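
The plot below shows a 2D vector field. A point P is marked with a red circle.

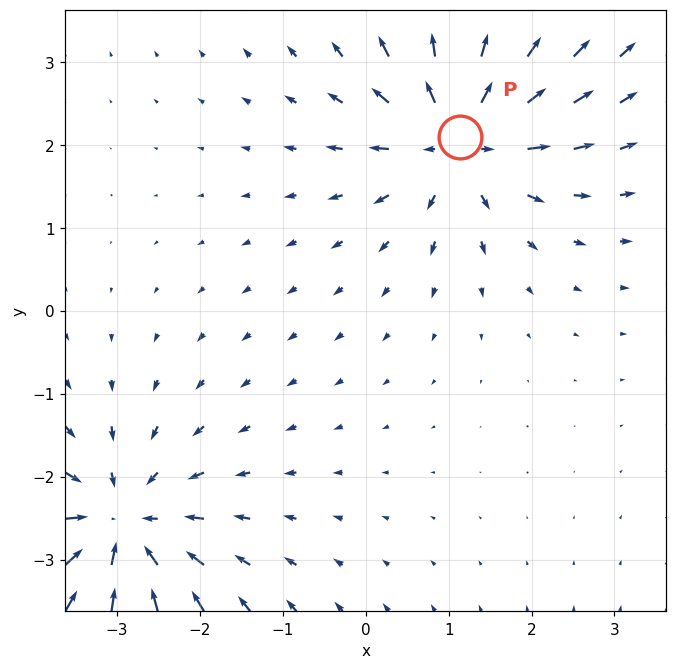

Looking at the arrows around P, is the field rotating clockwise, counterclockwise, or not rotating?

Near P at (1.1, 2.1) the arrows show no circulation. The curl there is ≈0.

not rotating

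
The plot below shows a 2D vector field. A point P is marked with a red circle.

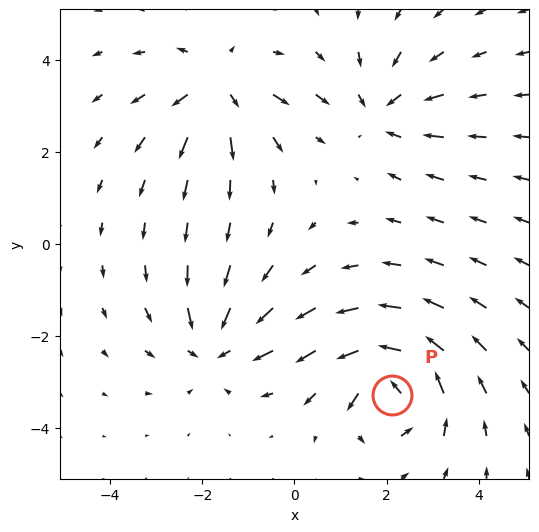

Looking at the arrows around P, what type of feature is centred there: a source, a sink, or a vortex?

vortex

At P (2.1, -3.3) the arrows circulate counterclockwise. Divergence ≈0, curl about +6 — near-zero divergence with nonzero curl is a vortex.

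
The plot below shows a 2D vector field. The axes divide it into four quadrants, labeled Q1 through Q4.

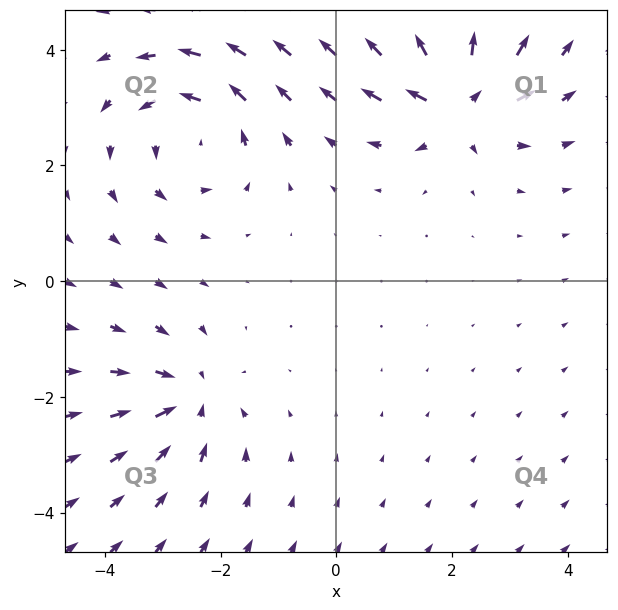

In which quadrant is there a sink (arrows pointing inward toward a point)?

The sink sits at approximately (-2.5, -2.0), which lies in quadrant Q3. The divergence there is about -5, negative as expected for a sink.

Q3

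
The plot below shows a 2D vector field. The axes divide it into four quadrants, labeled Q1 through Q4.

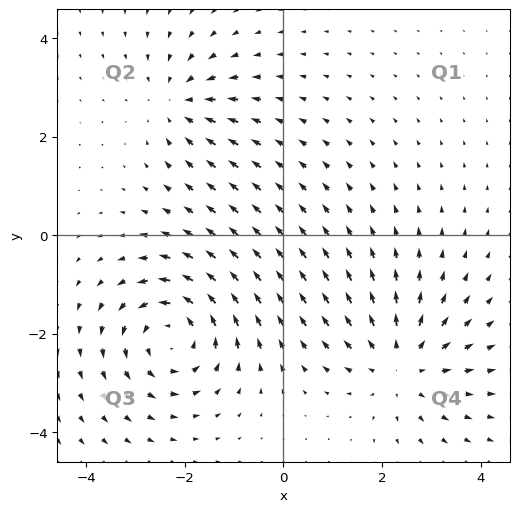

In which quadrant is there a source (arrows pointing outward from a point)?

The source sits at approximately (2.4, -2.6), which lies in quadrant Q4. The divergence there is about +3, positive as expected for a source.

Q4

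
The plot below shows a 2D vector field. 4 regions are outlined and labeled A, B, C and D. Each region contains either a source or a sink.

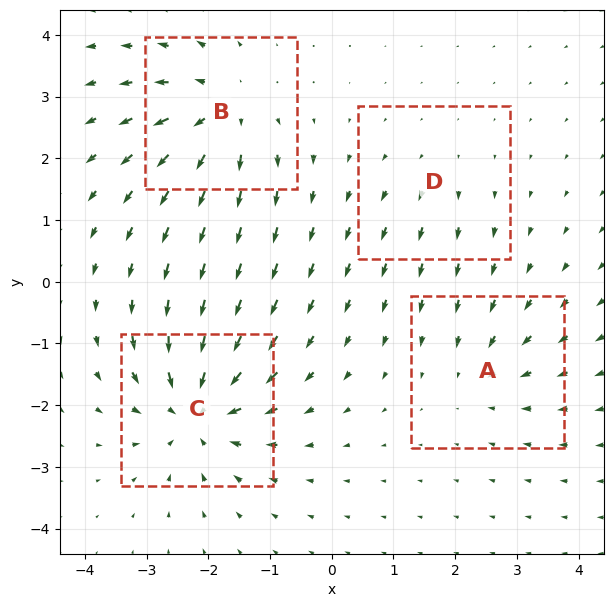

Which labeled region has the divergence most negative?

C

Divergence at each region's feature centre — A: about -4, B: about +6, C: about -7, D: about +2. Region C is most negative.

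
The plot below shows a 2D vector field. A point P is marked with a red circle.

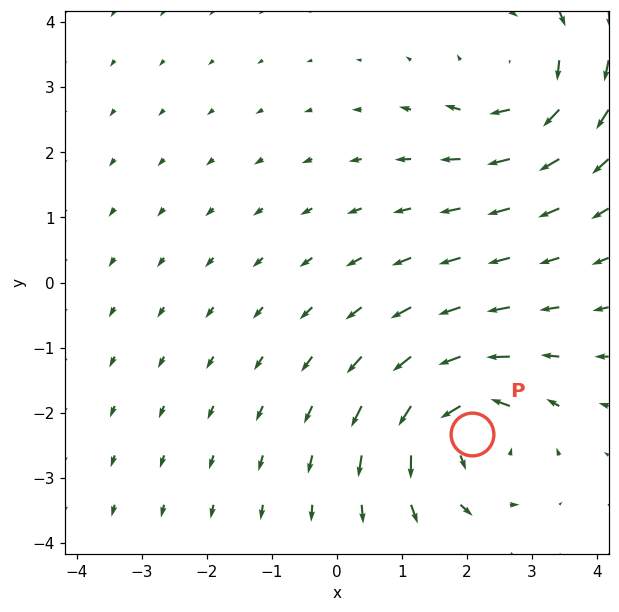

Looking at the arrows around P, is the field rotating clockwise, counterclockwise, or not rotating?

counterclockwise

Near P at (2.1, -2.3) the arrows circulate counterclockwise. The curl (z-component) there is about +5; positive curl means counterclockwise rotation.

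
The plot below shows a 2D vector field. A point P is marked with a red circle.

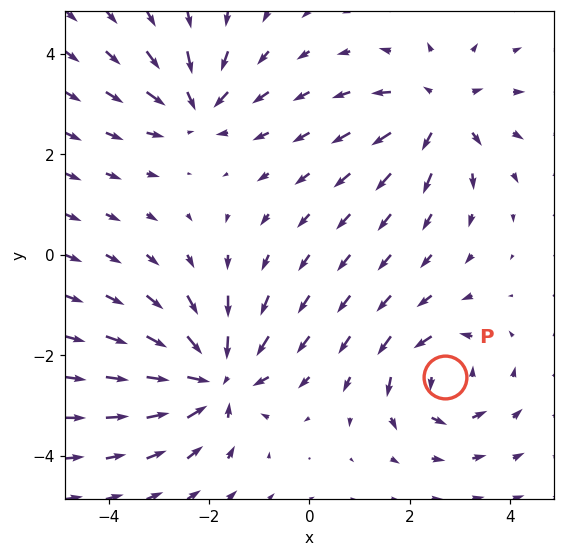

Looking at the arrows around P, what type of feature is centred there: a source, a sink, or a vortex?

At P (2.7, -2.4) the arrows circulate counterclockwise. Divergence ≈0, curl about +4 — near-zero divergence with nonzero curl is a vortex.

vortex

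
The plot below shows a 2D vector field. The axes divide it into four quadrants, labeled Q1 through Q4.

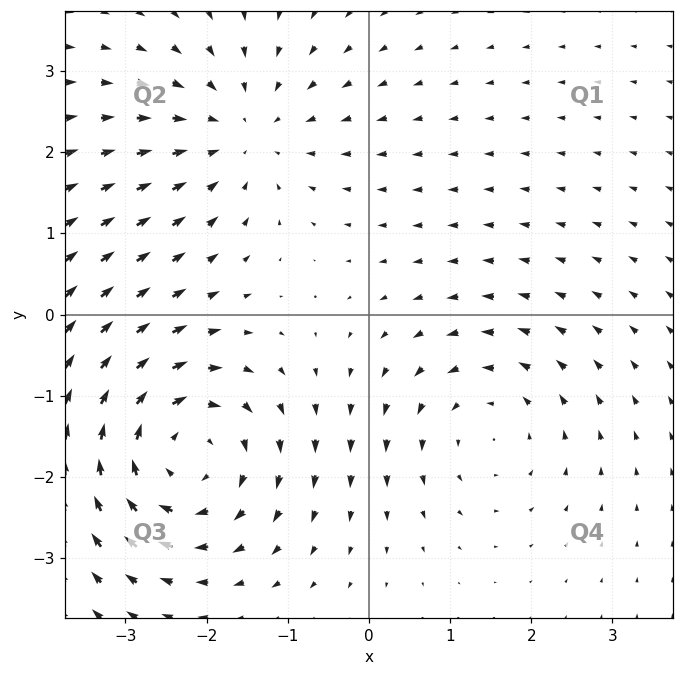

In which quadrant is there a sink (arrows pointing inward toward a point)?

Q2

The sink sits at approximately (-1.6, 2.2), which lies in quadrant Q2. The divergence there is about -3, negative as expected for a sink.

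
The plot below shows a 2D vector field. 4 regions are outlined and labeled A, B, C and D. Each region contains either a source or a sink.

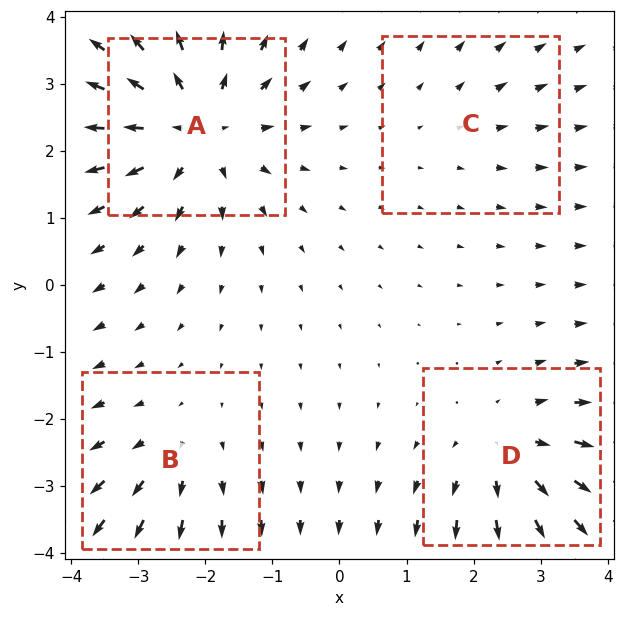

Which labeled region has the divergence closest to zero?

Divergence at each region's feature centre — A: about +6, B: about +3, C: about +2, D: about +5. Region C is closest to zero.

C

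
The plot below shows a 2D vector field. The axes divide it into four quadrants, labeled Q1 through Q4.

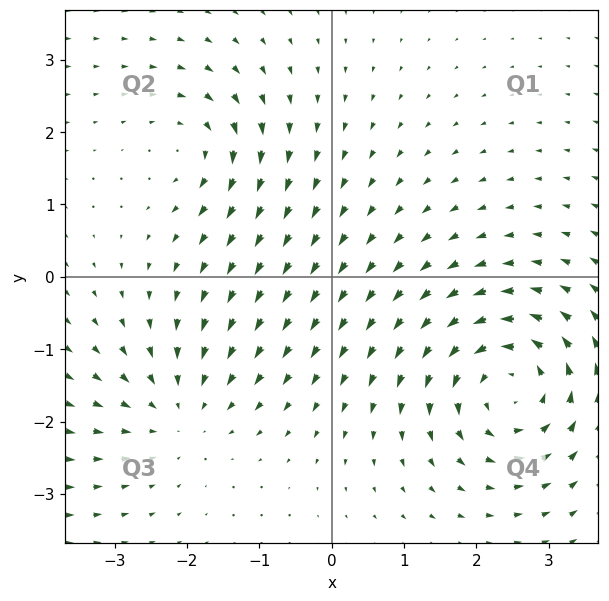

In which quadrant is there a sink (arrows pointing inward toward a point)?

Q3

The sink sits at approximately (-2.1, -1.9), which lies in quadrant Q3. The divergence there is about -3, negative as expected for a sink.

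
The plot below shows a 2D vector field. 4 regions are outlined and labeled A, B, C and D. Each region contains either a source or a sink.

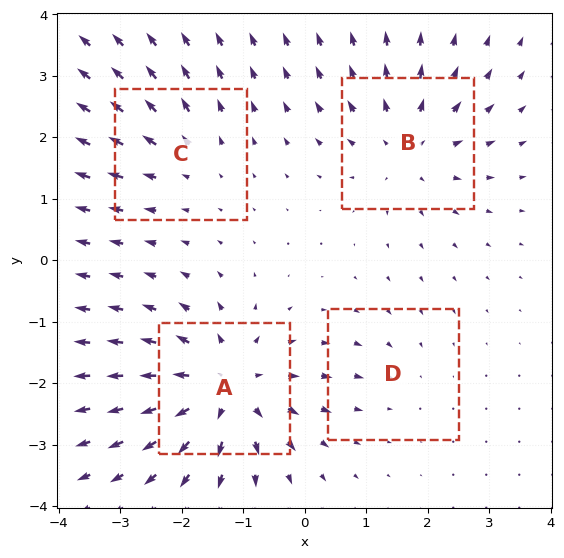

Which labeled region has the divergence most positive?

A

Divergence at each region's feature centre — A: about +7, B: about +5, C: about +3, D: about -2. Region A is most positive.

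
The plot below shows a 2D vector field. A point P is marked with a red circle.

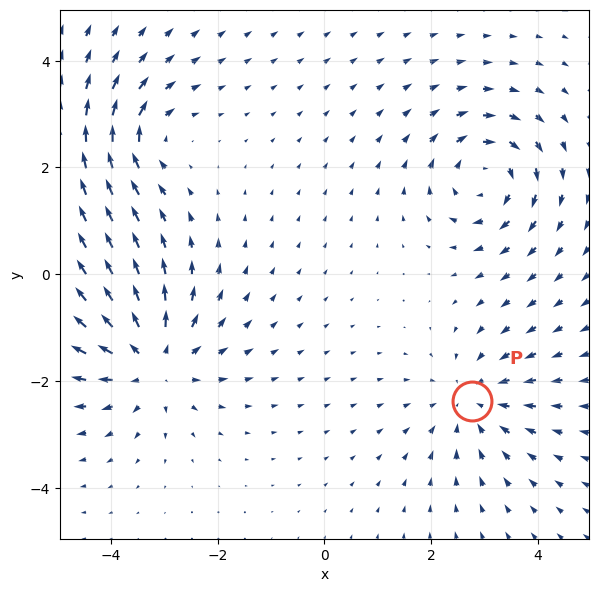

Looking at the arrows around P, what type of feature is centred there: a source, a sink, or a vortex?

At P (2.8, -2.4) the arrows converge inward. Divergence about -3, curl ≈0 — negative divergence with near-zero curl is a sink.

sink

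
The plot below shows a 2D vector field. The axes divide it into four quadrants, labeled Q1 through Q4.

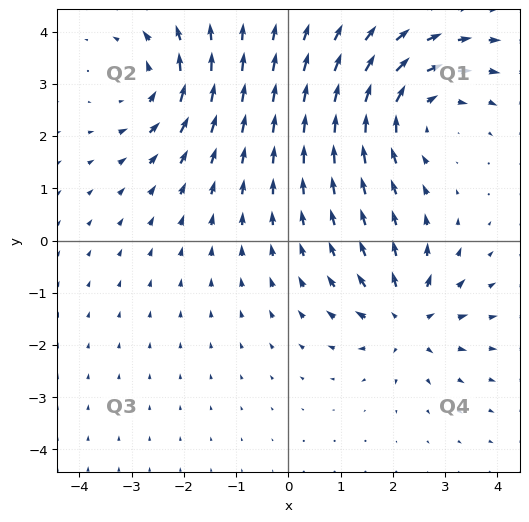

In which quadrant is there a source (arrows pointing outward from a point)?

The source sits at approximately (2.3, -1.5), which lies in quadrant Q4. The divergence there is about +5, positive as expected for a source.

Q4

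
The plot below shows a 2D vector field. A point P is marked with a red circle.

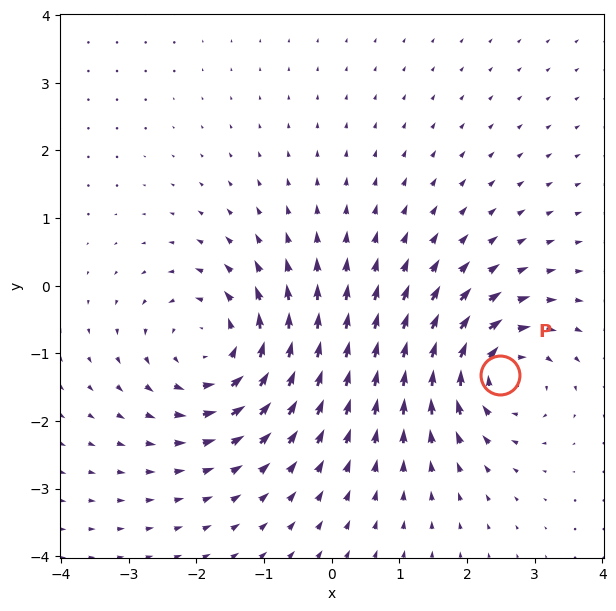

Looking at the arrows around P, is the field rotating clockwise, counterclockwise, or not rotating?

clockwise

Near P at (2.5, -1.3) the arrows circulate clockwise. The curl (z-component) there is about -4; negative curl means clockwise rotation.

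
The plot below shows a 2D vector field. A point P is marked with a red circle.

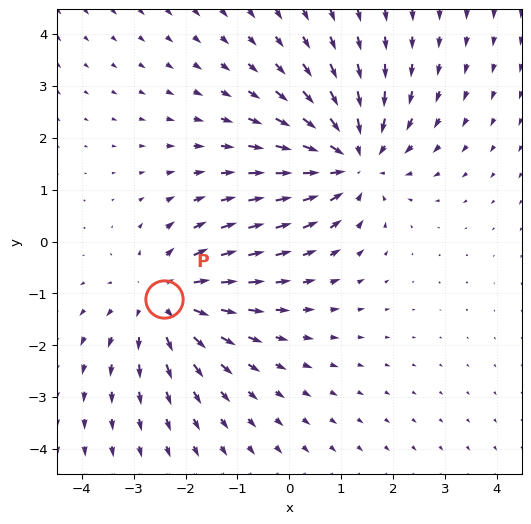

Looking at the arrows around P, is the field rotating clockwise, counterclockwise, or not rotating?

not rotating

Near P at (-2.4, -1.1) the arrows show no circulation. The curl there is ≈0.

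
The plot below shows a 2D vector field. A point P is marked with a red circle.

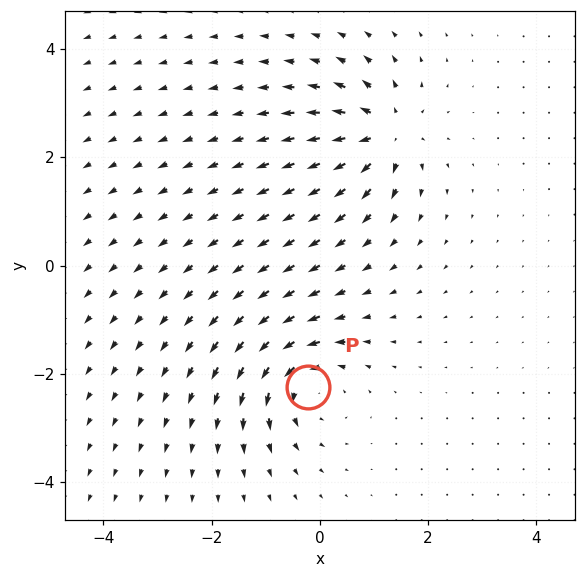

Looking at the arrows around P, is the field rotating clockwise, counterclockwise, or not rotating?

Near P at (-0.2, -2.3) the arrows circulate counterclockwise. The curl (z-component) there is about +6; positive curl means counterclockwise rotation.

counterclockwise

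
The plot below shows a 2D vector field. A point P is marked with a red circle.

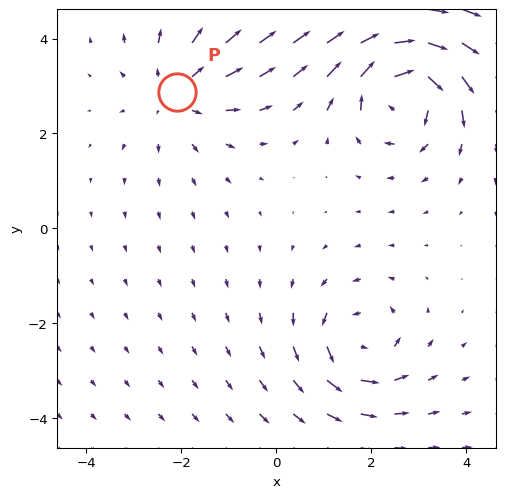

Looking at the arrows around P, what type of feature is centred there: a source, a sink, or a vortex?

At P (-2.1, 2.9) the arrows spread outward. Divergence about +3, curl ≈0 — positive divergence with near-zero curl is a source.

source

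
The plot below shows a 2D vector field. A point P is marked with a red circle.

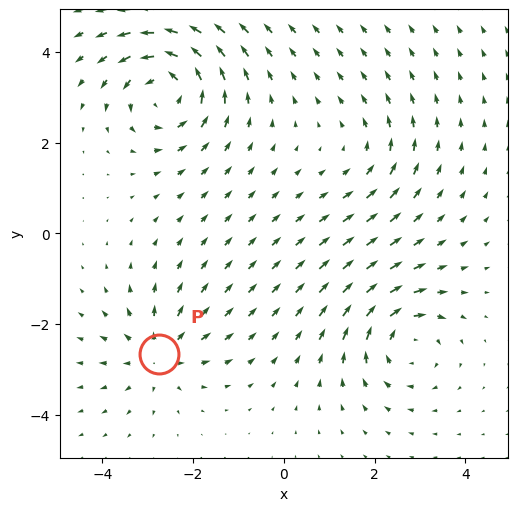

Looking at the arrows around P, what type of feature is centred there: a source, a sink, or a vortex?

At P (-2.8, -2.7) the arrows spread outward. Divergence about +4, curl ≈0 — positive divergence with near-zero curl is a source.

source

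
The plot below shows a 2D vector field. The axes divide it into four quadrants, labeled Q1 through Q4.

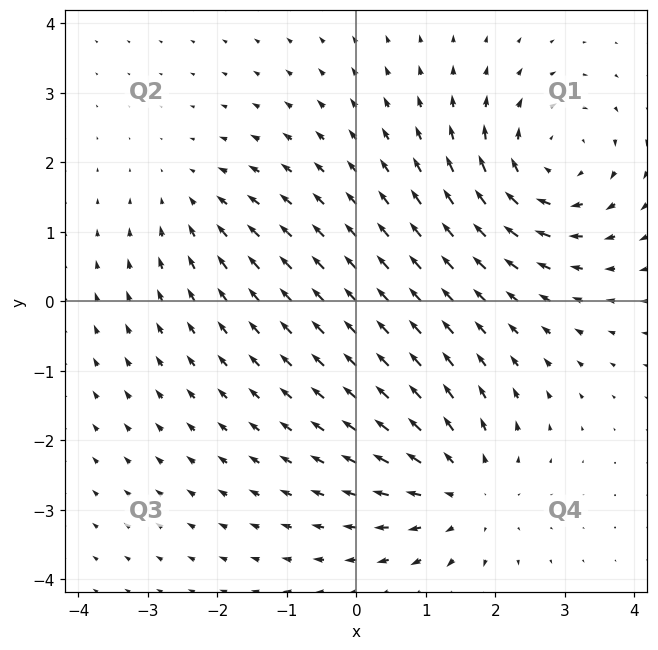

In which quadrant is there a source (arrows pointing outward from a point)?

Q4

The source sits at approximately (1.5, -2.8), which lies in quadrant Q4. The divergence there is about +4, positive as expected for a source.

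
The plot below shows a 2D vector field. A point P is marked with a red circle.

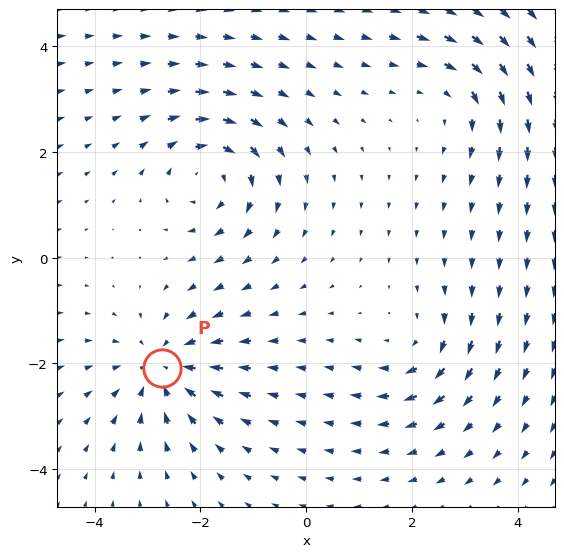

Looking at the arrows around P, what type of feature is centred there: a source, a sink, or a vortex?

At P (-2.7, -2.1) the arrows converge inward. Divergence about -5, curl ≈0 — negative divergence with near-zero curl is a sink.

sink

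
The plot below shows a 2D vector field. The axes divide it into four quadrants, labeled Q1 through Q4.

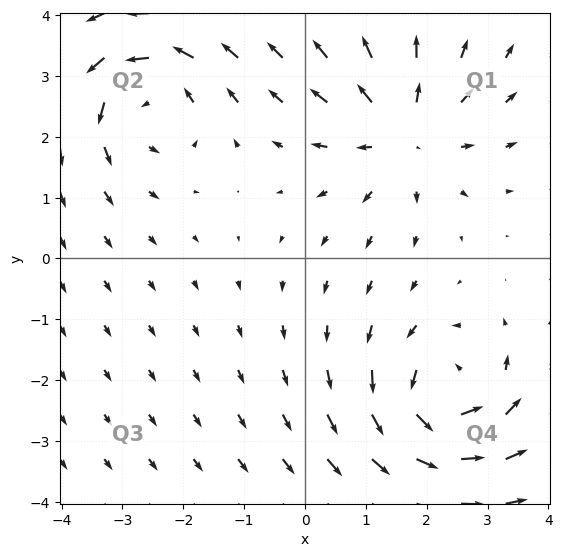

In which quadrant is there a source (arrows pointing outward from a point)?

Q1

The source sits at approximately (1.6, 2.1), which lies in quadrant Q1. The divergence there is about +4, positive as expected for a source.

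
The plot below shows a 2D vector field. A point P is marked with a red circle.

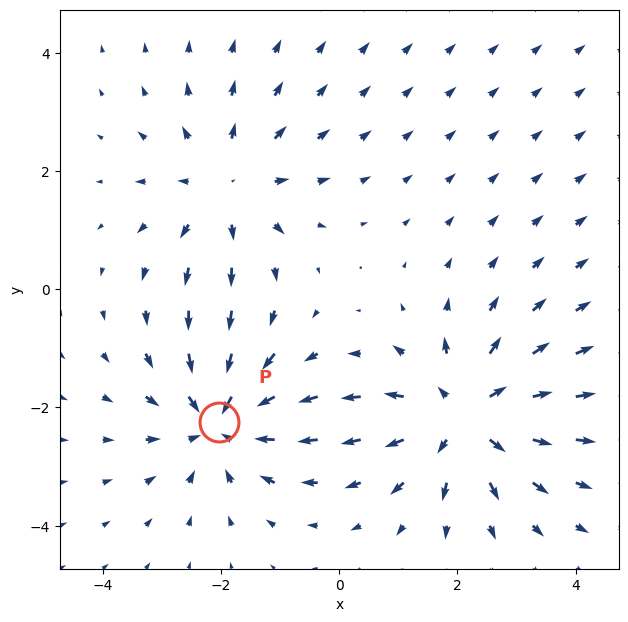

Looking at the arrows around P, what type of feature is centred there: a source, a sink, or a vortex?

sink

At P (-2.0, -2.2) the arrows converge inward. Divergence about -5, curl ≈0 — negative divergence with near-zero curl is a sink.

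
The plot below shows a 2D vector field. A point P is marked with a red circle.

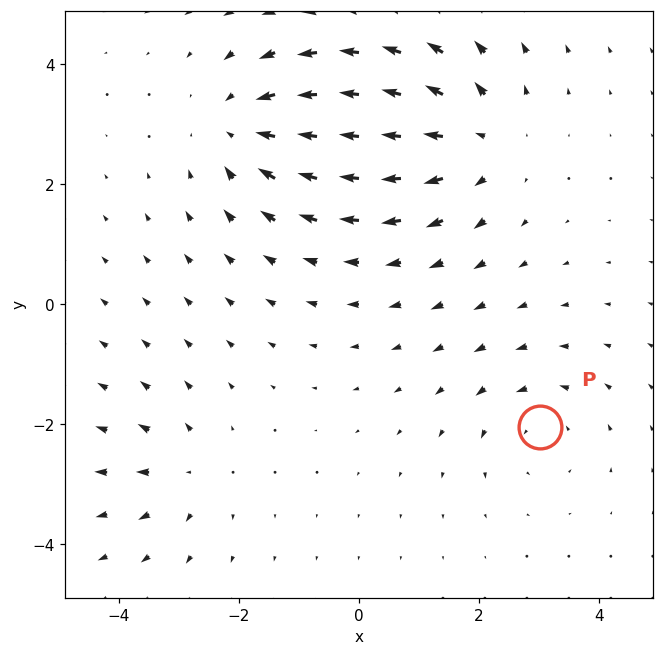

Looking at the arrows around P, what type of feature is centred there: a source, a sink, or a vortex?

vortex

At P (3.0, -2.0) the arrows circulate counterclockwise. Divergence ≈0, curl about +3 — near-zero divergence with nonzero curl is a vortex.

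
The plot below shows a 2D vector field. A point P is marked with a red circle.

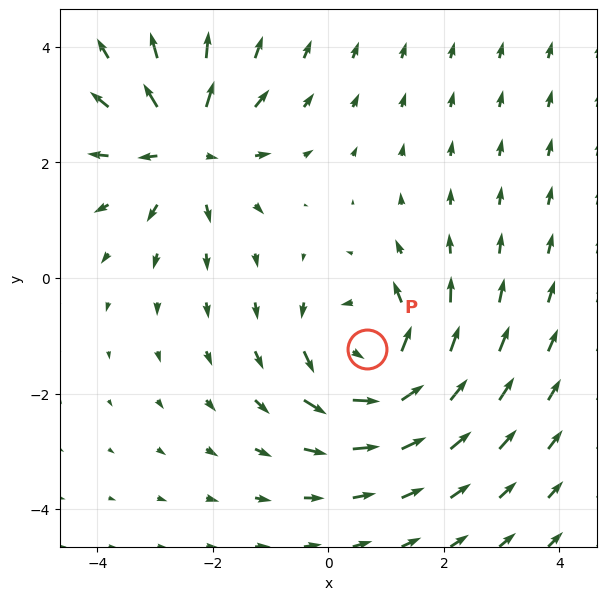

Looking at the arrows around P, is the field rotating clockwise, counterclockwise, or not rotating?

Near P at (0.7, -1.2) the arrows circulate counterclockwise. The curl (z-component) there is about +5; positive curl means counterclockwise rotation.

counterclockwise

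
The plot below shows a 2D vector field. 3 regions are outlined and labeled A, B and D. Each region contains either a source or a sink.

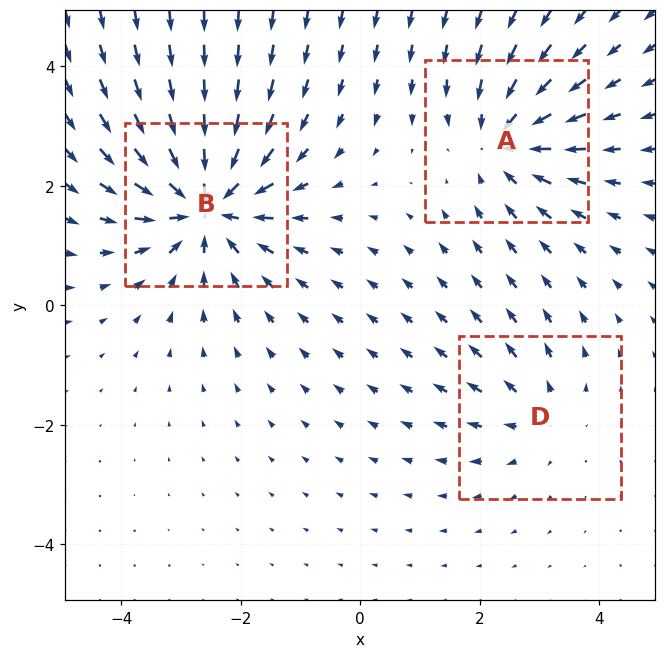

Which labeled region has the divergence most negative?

Divergence at each region's feature centre — A: about -3, B: about -5, D: about +2. Region B is most negative.

B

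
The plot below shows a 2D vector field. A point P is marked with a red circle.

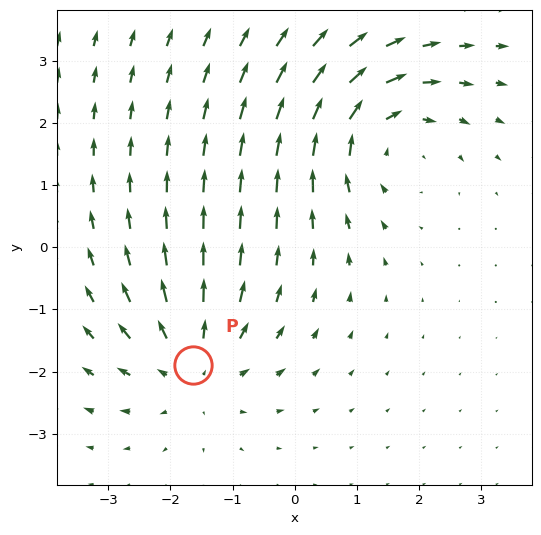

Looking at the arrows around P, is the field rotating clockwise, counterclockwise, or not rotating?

Near P at (-1.6, -1.9) the arrows show no circulation. The curl there is ≈0.

not rotating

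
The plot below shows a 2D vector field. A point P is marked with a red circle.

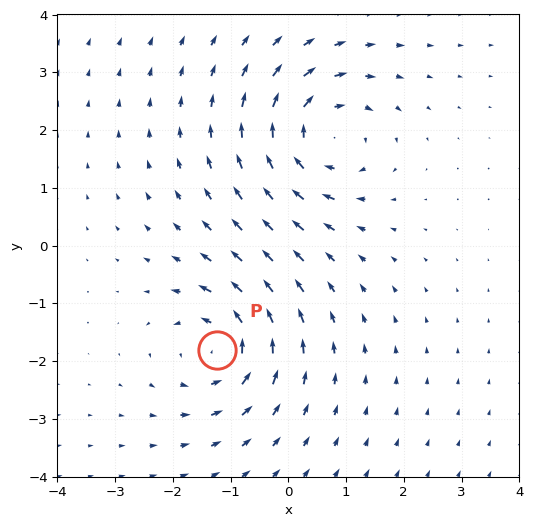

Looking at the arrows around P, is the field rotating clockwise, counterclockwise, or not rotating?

counterclockwise

Near P at (-1.2, -1.8) the arrows circulate counterclockwise. The curl (z-component) there is about +5; positive curl means counterclockwise rotation.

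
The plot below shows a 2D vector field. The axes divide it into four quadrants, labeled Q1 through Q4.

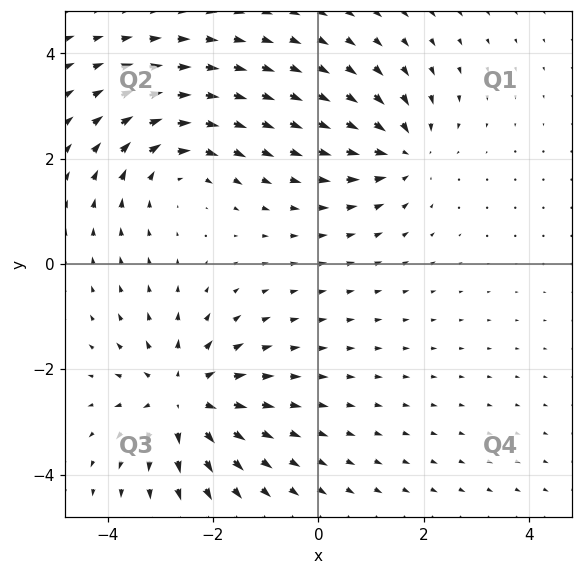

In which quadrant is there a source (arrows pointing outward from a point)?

The source sits at approximately (-2.6, -2.5), which lies in quadrant Q3. The divergence there is about +4, positive as expected for a source.

Q3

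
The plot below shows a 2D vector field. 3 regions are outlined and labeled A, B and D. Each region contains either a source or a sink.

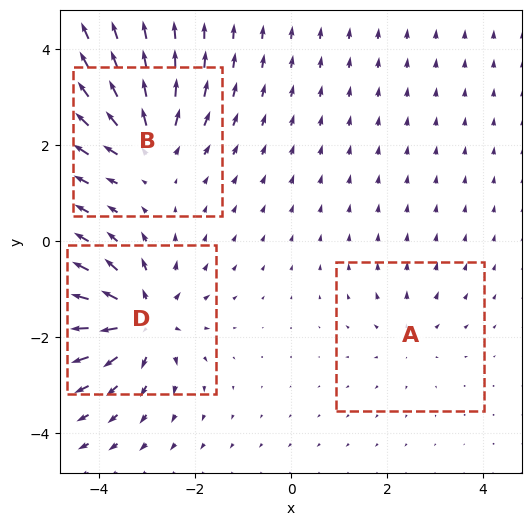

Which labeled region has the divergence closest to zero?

Divergence at each region's feature centre — A: about +2, B: about +4, D: about +5. Region A is closest to zero.

A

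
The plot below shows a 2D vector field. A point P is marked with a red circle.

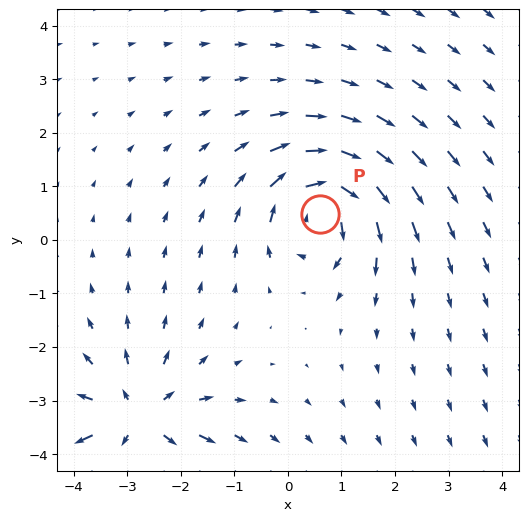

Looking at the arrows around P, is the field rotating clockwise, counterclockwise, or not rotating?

Near P at (0.6, 0.5) the arrows circulate clockwise. The curl (z-component) there is about -6; negative curl means clockwise rotation.

clockwise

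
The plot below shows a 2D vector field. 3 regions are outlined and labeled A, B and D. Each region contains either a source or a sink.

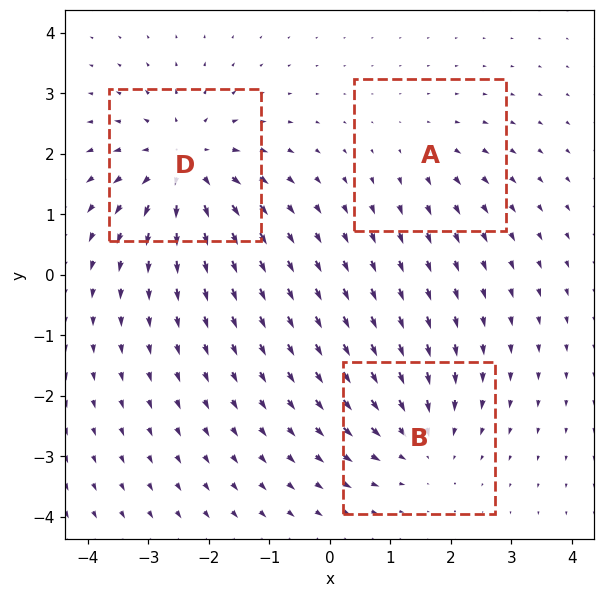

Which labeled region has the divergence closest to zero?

A

Divergence at each region's feature centre — A: about +2, B: about -3, D: about +5. Region A is closest to zero.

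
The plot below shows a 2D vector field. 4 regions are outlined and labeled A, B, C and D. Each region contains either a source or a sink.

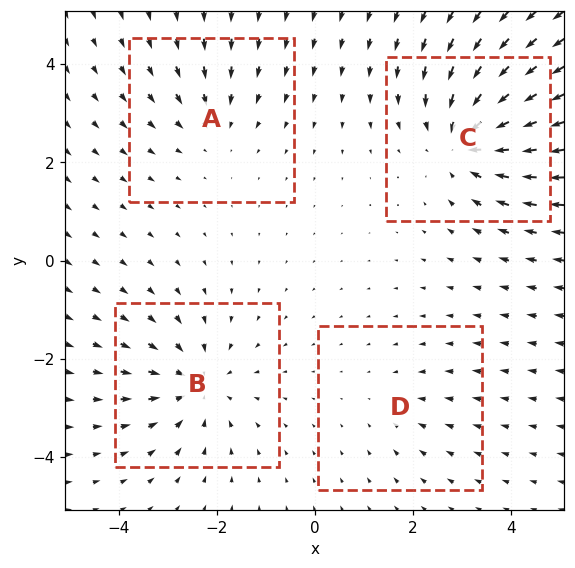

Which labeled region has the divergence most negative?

C

Divergence at each region's feature centre — A: about -3, B: about -5, C: about -6, D: about -2. Region C is most negative.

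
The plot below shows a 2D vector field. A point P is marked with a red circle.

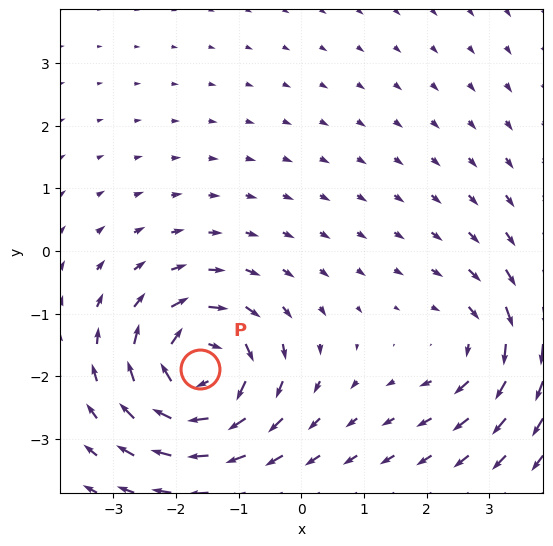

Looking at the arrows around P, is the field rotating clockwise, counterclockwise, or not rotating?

Near P at (-1.6, -1.9) the arrows circulate clockwise. The curl (z-component) there is about -6; negative curl means clockwise rotation.

clockwise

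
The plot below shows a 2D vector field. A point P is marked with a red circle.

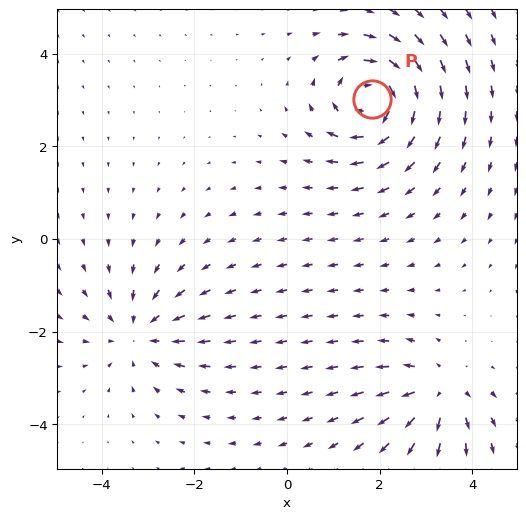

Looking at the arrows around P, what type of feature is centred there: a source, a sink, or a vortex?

At P (1.8, 3.0) the arrows circulate clockwise. Divergence ≈0, curl about -7 — near-zero divergence with nonzero curl is a vortex.

vortex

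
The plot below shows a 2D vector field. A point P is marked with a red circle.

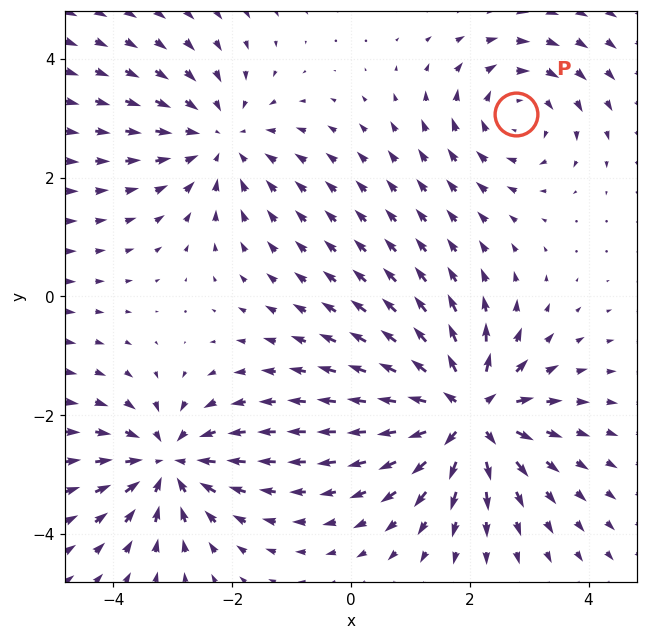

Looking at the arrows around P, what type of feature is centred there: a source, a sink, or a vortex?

vortex

At P (2.8, 3.1) the arrows circulate clockwise. Divergence ≈0, curl about -3 — near-zero divergence with nonzero curl is a vortex.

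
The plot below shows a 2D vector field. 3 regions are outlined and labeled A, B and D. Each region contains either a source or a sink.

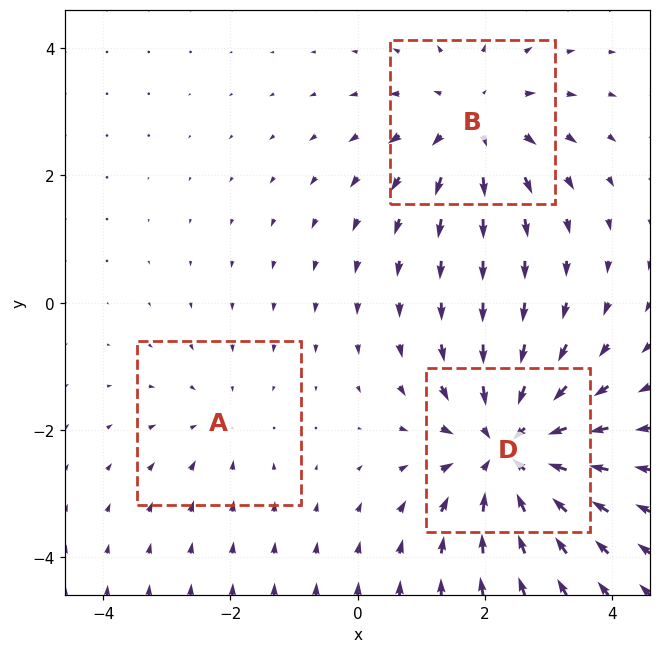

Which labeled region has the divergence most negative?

Divergence at each region's feature centre — A: about -2, B: about +3, D: about -4. Region D is most negative.

D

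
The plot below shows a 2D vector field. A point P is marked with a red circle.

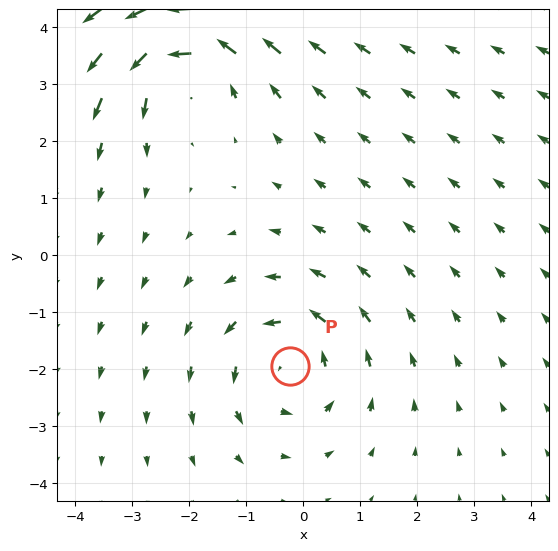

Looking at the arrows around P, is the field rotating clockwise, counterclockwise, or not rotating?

Near P at (-0.2, -2.0) the arrows circulate counterclockwise. The curl (z-component) there is about +4; positive curl means counterclockwise rotation.

counterclockwise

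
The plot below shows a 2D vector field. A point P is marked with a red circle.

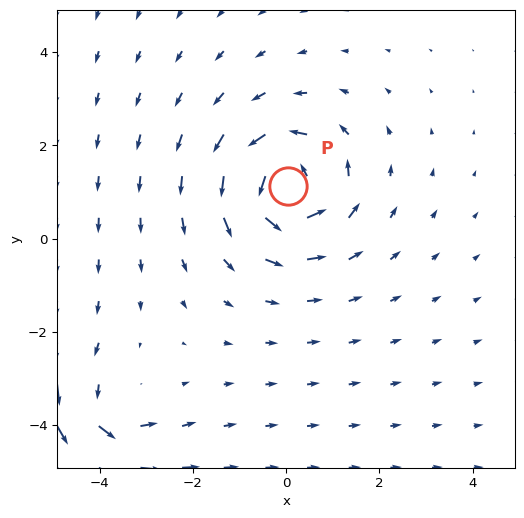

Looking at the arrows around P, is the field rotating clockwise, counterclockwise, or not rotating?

Near P at (0.0, 1.1) the arrows circulate counterclockwise. The curl (z-component) there is about +4; positive curl means counterclockwise rotation.

counterclockwise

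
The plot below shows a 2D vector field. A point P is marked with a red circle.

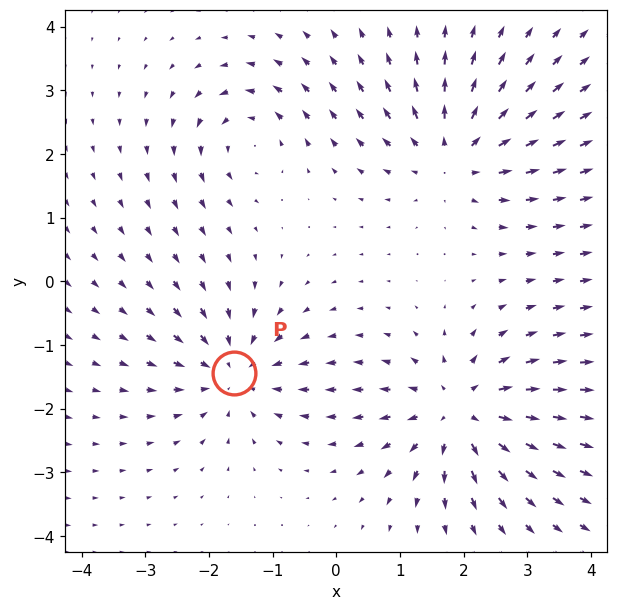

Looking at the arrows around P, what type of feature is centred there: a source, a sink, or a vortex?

sink

At P (-1.6, -1.4) the arrows converge inward. Divergence about -5, curl ≈0 — negative divergence with near-zero curl is a sink.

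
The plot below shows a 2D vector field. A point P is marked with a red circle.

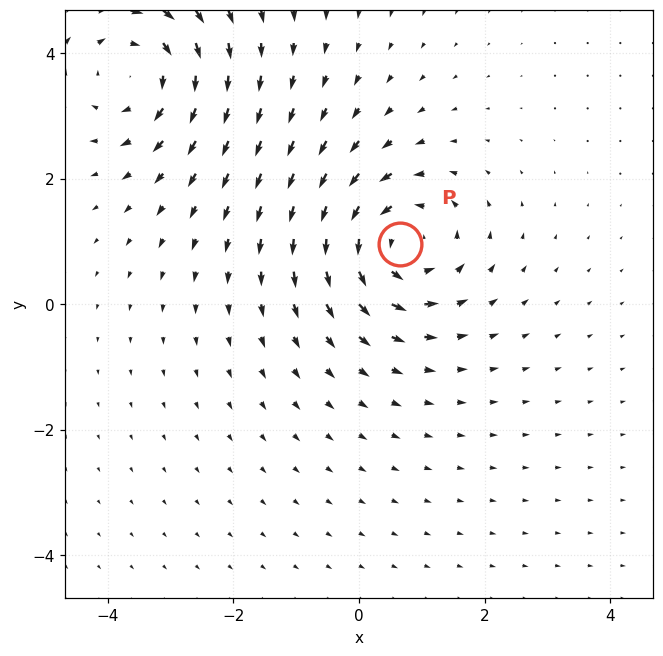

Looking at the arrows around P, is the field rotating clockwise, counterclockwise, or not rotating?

Near P at (0.7, 1.0) the arrows circulate counterclockwise. The curl (z-component) there is about +5; positive curl means counterclockwise rotation.

counterclockwise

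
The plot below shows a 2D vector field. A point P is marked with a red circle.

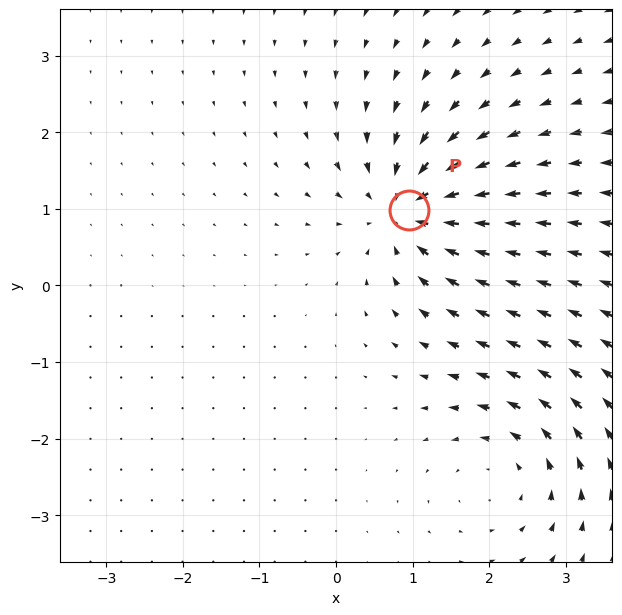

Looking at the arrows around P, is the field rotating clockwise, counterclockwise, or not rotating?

Near P at (1.0, 1.0) the arrows show no circulation. The curl there is ≈0.

not rotating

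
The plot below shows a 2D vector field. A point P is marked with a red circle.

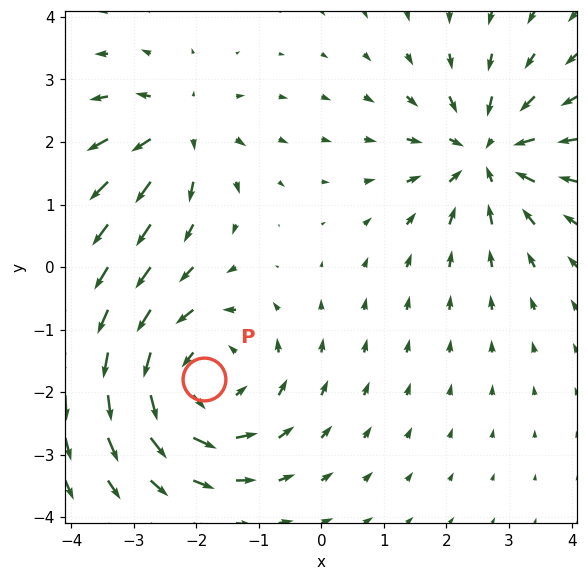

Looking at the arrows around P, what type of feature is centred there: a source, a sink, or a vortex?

At P (-1.9, -1.8) the arrows circulate counterclockwise. Divergence ≈0, curl about +4 — near-zero divergence with nonzero curl is a vortex.

vortex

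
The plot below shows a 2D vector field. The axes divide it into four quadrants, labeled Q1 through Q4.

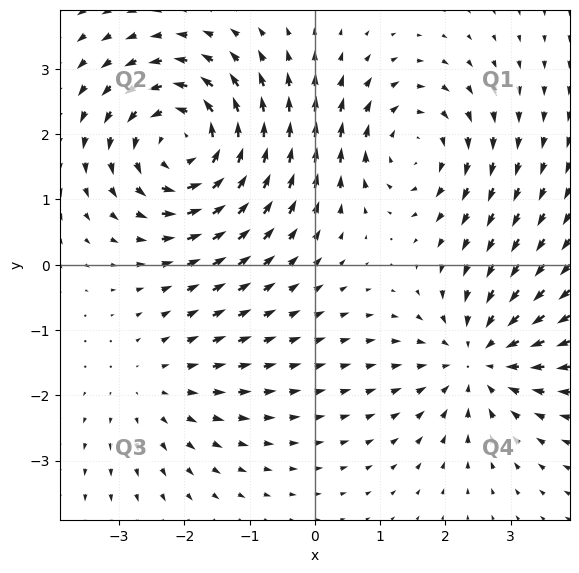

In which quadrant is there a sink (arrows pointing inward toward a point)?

Q4

The sink sits at approximately (2.5, -1.4), which lies in quadrant Q4. The divergence there is about -4, negative as expected for a sink.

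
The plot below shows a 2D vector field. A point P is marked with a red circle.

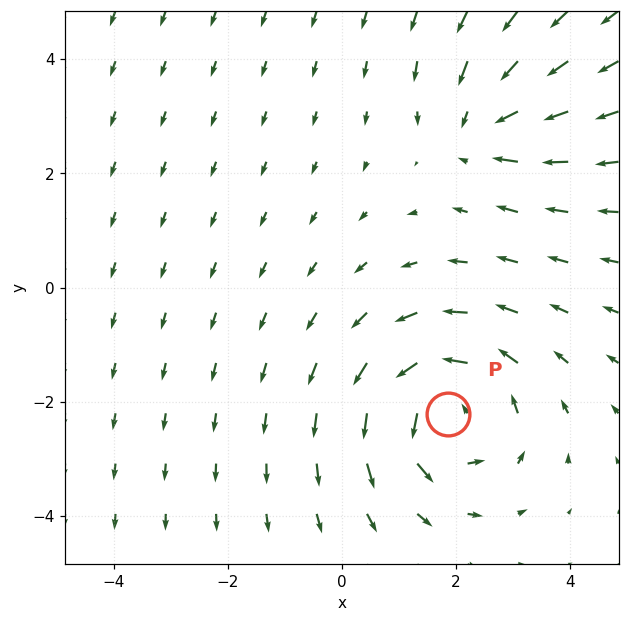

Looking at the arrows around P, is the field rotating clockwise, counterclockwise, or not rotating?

counterclockwise

Near P at (1.9, -2.2) the arrows circulate counterclockwise. The curl (z-component) there is about +4; positive curl means counterclockwise rotation.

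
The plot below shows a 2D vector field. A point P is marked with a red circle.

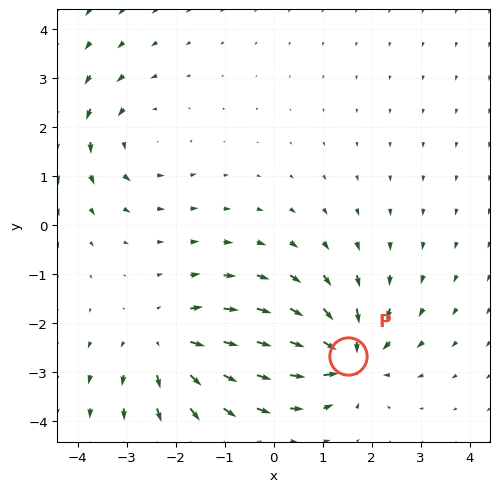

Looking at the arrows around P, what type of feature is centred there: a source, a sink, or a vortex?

sink

At P (1.5, -2.7) the arrows converge inward. Divergence about -5, curl ≈0 — negative divergence with near-zero curl is a sink.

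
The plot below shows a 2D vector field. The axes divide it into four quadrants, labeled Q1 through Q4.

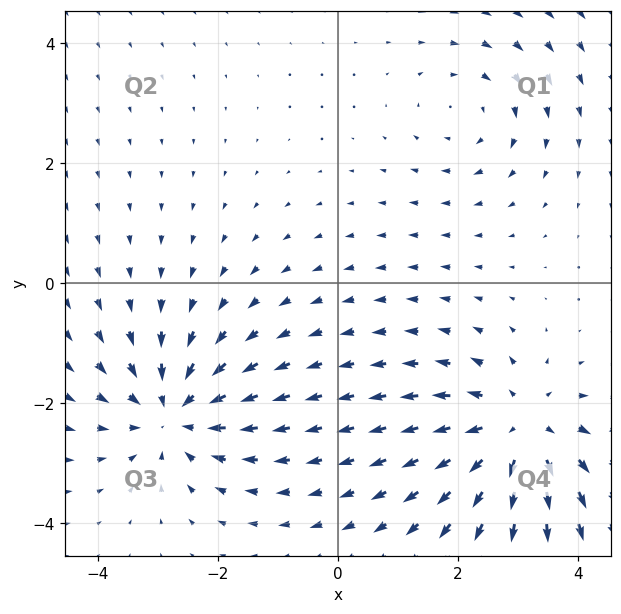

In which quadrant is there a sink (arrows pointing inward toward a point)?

The sink sits at approximately (-2.7, -2.2), which lies in quadrant Q3. The divergence there is about -4, negative as expected for a sink.

Q3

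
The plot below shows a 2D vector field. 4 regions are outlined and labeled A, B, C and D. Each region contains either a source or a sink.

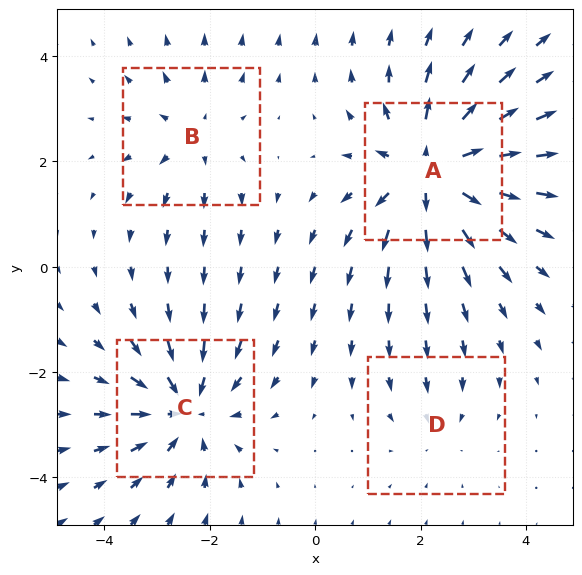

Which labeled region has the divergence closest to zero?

Divergence at each region's feature centre — A: about +6, B: about +3, C: about -5, D: about -2. Region D is closest to zero.

D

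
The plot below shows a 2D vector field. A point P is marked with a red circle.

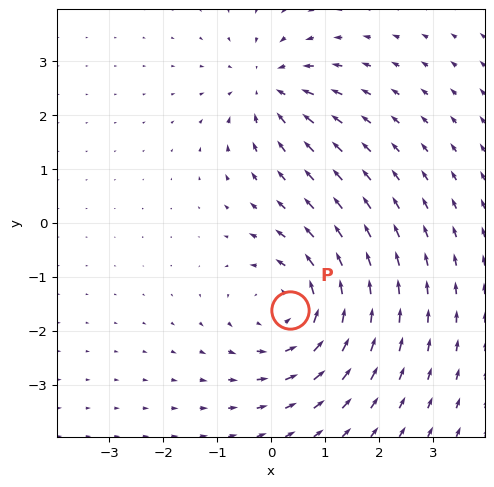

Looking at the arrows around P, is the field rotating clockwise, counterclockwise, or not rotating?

Near P at (0.4, -1.6) the arrows circulate counterclockwise. The curl (z-component) there is about +4; positive curl means counterclockwise rotation.

counterclockwise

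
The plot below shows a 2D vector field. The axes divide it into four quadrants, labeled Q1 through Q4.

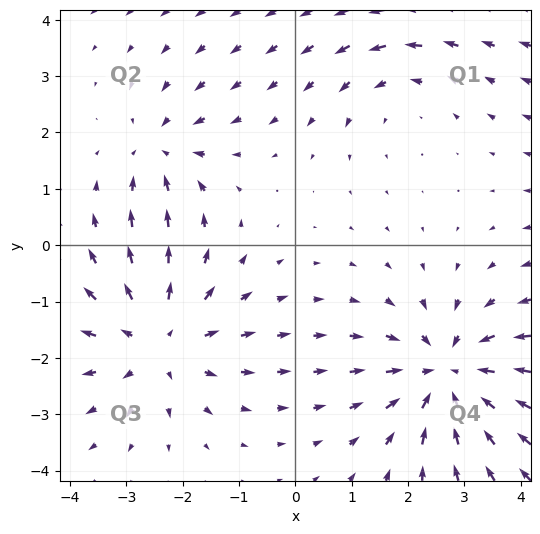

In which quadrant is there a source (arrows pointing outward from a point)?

The source sits at approximately (-2.4, -1.7), which lies in quadrant Q3. The divergence there is about +4, positive as expected for a source.

Q3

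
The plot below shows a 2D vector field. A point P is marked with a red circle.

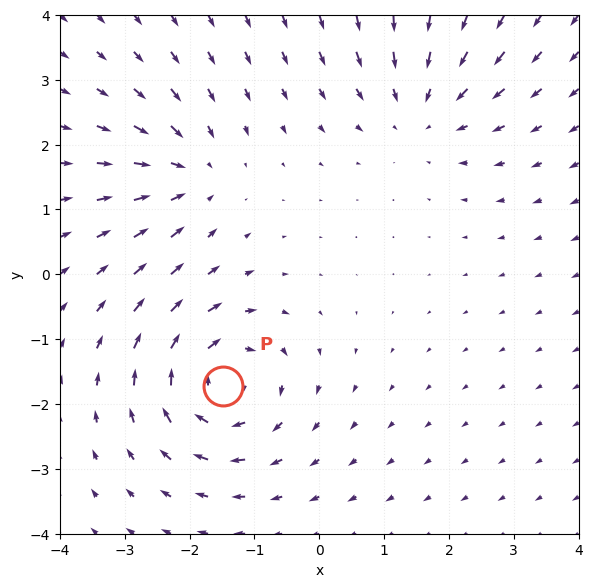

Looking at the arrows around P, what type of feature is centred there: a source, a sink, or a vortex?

vortex

At P (-1.5, -1.7) the arrows circulate clockwise. Divergence ≈0, curl about -6 — near-zero divergence with nonzero curl is a vortex.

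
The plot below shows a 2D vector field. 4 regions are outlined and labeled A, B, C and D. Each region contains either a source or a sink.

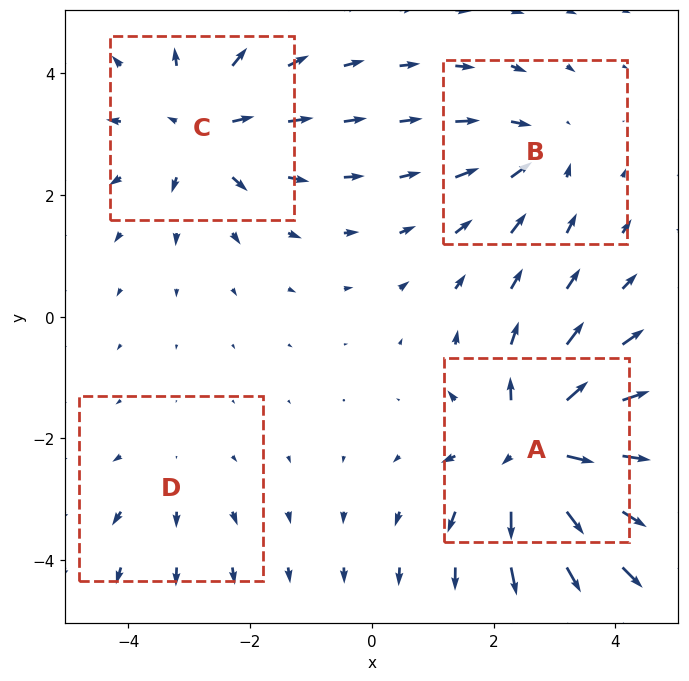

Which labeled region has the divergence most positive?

Divergence at each region's feature centre — A: about +7, B: about -3, C: about +5, D: about +2. Region A is most positive.

A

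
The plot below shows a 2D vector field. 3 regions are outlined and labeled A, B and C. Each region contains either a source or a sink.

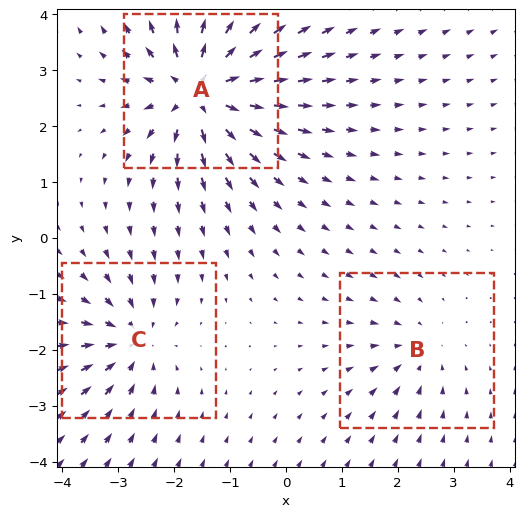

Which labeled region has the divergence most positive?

Divergence at each region's feature centre — A: about +6, B: about -2, C: about -4. Region A is most positive.

A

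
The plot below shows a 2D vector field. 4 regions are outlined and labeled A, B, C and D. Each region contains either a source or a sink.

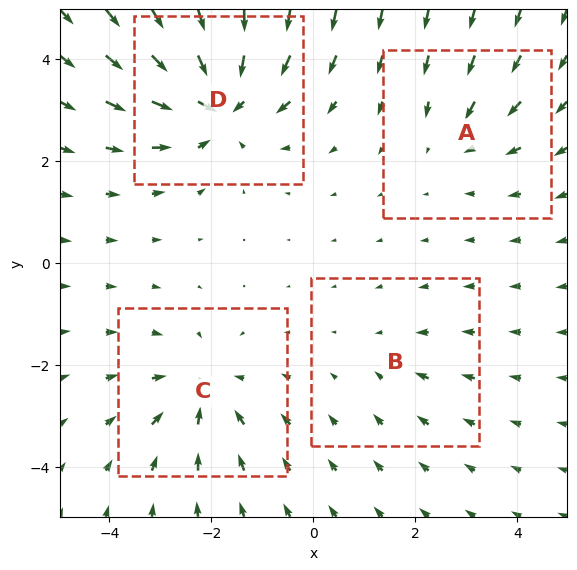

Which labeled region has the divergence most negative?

D

Divergence at each region's feature centre — A: about -3, B: about -2, C: about -4, D: about -7. Region D is most negative.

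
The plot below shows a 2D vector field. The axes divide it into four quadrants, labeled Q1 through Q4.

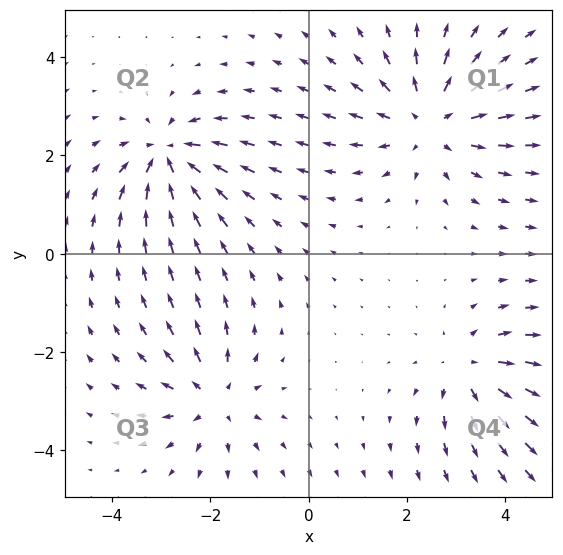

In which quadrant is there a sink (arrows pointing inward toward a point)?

Q2

The sink sits at approximately (-2.9, 2.0), which lies in quadrant Q2. The divergence there is about -5, negative as expected for a sink.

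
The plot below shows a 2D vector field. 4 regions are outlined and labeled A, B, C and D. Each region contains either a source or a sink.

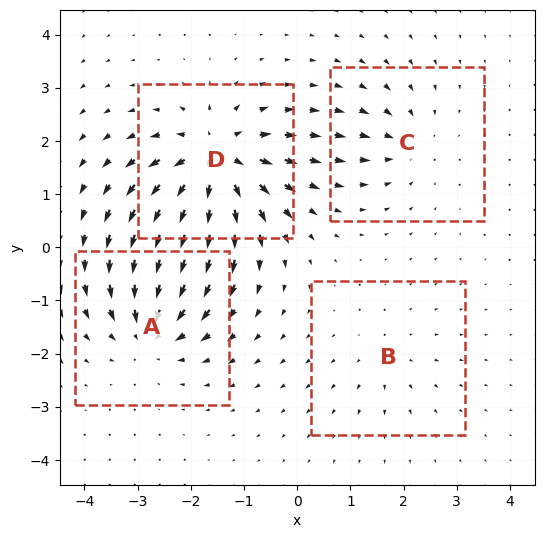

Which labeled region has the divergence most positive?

Divergence at each region's feature centre — A: about -6, B: about +2, C: about -4, D: about +8. Region D is most positive.

D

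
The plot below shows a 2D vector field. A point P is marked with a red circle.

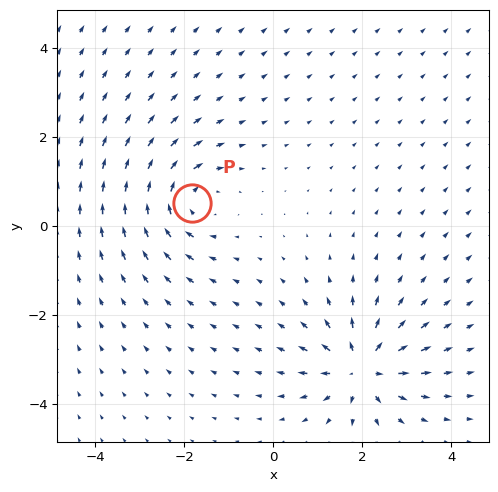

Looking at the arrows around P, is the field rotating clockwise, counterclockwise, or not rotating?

clockwise

Near P at (-1.8, 0.5) the arrows circulate clockwise. The curl (z-component) there is about -5; negative curl means clockwise rotation.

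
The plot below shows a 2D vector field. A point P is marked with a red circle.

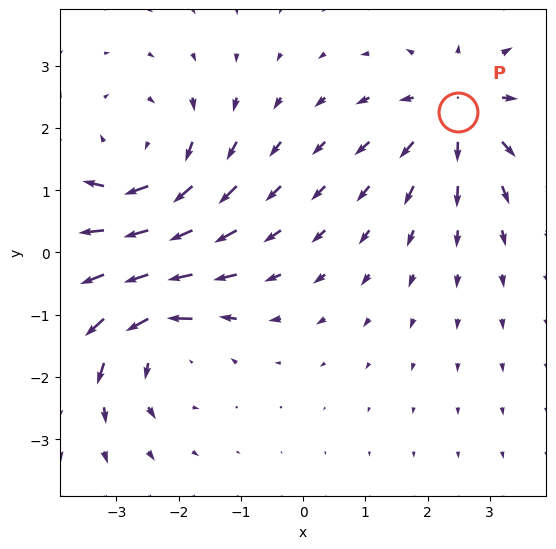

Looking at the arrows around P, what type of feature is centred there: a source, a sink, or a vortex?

At P (2.5, 2.3) the arrows spread outward. Divergence about +4, curl ≈0 — positive divergence with near-zero curl is a source.

source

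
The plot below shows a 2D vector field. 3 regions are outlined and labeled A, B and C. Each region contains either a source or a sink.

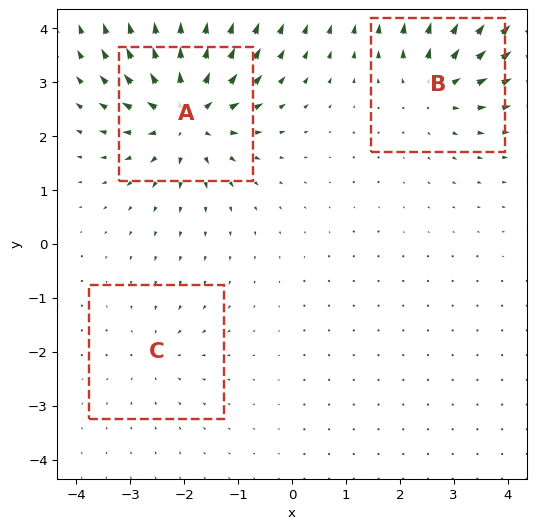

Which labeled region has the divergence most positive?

Divergence at each region's feature centre — A: about +7, B: about +4, C: about -2. Region A is most positive.

A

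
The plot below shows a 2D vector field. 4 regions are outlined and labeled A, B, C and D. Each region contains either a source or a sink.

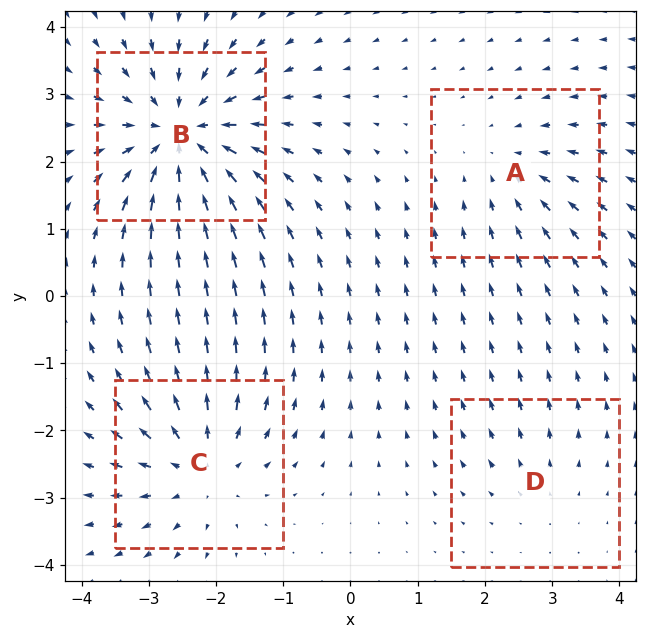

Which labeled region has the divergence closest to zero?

Divergence at each region's feature centre — A: about -3, B: about -8, C: about +5, D: about +2. Region D is closest to zero.

D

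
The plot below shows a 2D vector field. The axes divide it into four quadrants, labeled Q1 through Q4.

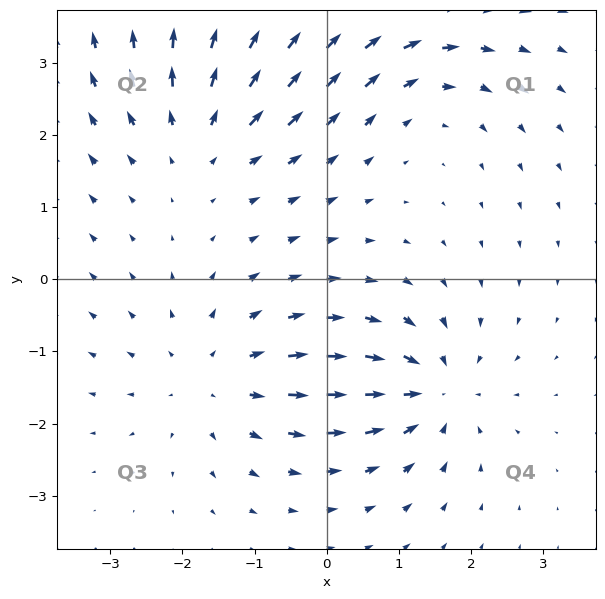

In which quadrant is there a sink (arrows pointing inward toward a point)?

The sink sits at approximately (1.5, -1.5), which lies in quadrant Q4. The divergence there is about -6, negative as expected for a sink.

Q4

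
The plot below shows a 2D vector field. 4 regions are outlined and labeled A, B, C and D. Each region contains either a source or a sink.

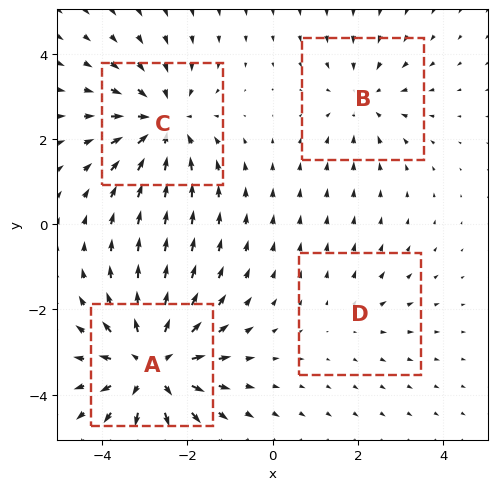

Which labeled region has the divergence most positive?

Divergence at each region's feature centre — A: about +6, B: about -3, C: about -4, D: about +2. Region A is most positive.

A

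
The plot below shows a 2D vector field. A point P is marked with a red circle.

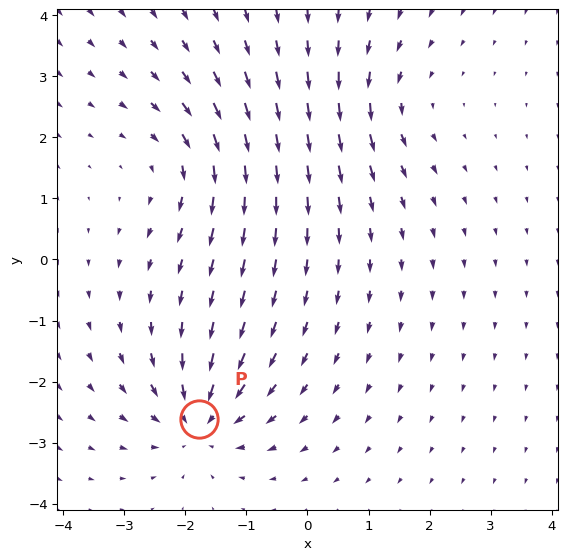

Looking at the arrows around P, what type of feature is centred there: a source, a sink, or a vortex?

sink

At P (-1.8, -2.6) the arrows converge inward. Divergence about -6, curl ≈0 — negative divergence with near-zero curl is a sink.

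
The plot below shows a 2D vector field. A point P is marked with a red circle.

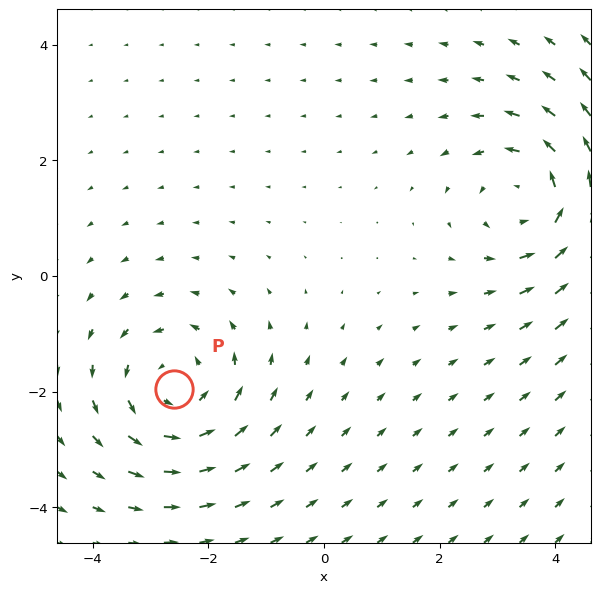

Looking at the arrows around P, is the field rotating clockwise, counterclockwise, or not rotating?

Near P at (-2.6, -1.9) the arrows circulate counterclockwise. The curl (z-component) there is about +3; positive curl means counterclockwise rotation.

counterclockwise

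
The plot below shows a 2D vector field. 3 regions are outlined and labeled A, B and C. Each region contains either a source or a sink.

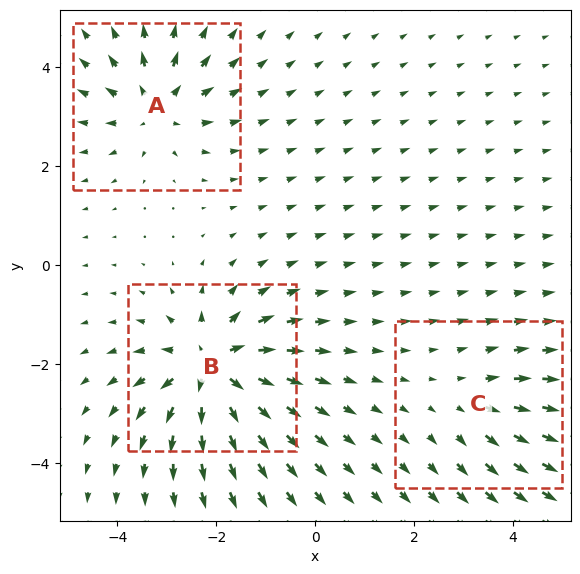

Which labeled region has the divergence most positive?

B

Divergence at each region's feature centre — A: about +4, B: about +6, C: about +2. Region B is most positive.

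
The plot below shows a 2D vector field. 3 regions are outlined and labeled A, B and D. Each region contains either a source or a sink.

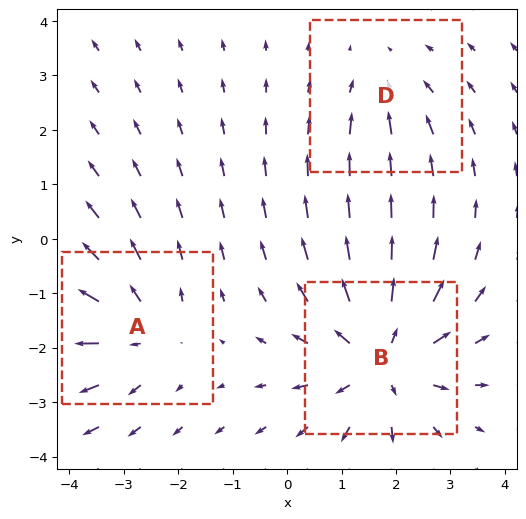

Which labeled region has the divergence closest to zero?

Divergence at each region's feature centre — A: about +3, B: about +4, D: about -2. Region D is closest to zero.

D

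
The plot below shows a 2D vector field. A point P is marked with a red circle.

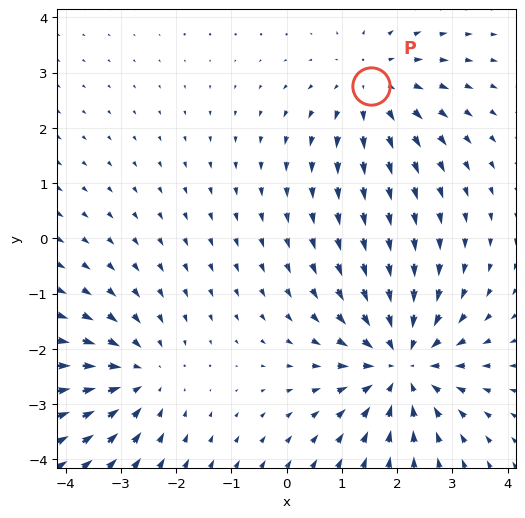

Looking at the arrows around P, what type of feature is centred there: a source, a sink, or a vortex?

At P (1.5, 2.8) the arrows spread outward. Divergence about +3, curl ≈0 — positive divergence with near-zero curl is a source.

source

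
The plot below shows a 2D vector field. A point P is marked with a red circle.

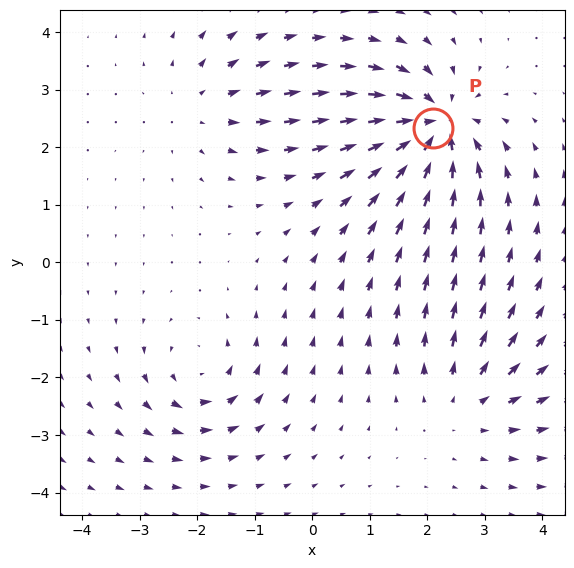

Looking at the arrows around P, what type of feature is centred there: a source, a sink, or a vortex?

sink

At P (2.1, 2.3) the arrows converge inward. Divergence about -6, curl ≈0 — negative divergence with near-zero curl is a sink.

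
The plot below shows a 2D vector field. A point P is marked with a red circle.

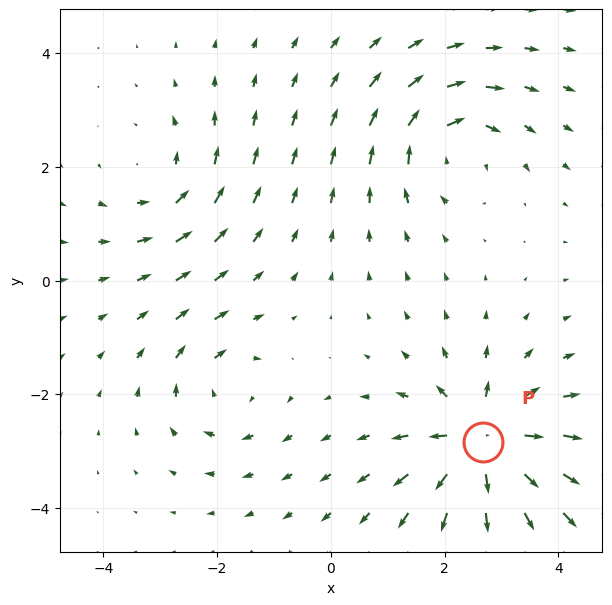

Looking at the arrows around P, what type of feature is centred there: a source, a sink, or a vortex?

At P (2.7, -2.8) the arrows spread outward. Divergence about +7, curl ≈0 — positive divergence with near-zero curl is a source.

source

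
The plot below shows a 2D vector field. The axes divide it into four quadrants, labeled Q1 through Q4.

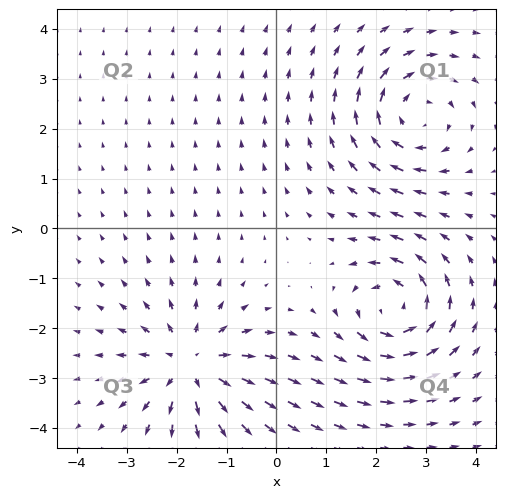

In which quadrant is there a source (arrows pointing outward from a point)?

Q3

The source sits at approximately (-1.7, -2.7), which lies in quadrant Q3. The divergence there is about +5, positive as expected for a source.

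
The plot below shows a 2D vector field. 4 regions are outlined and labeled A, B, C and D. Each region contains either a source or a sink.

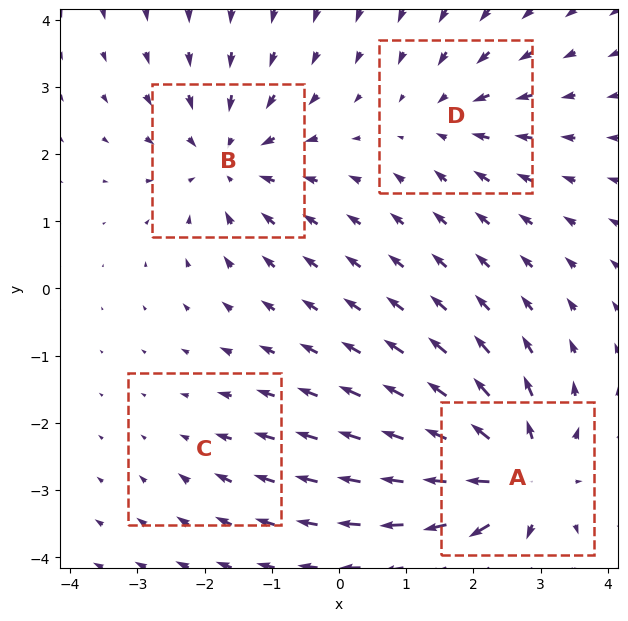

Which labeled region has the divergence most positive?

Divergence at each region's feature centre — A: about +7, B: about -5, C: about -2, D: about -4. Region A is most positive.

A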